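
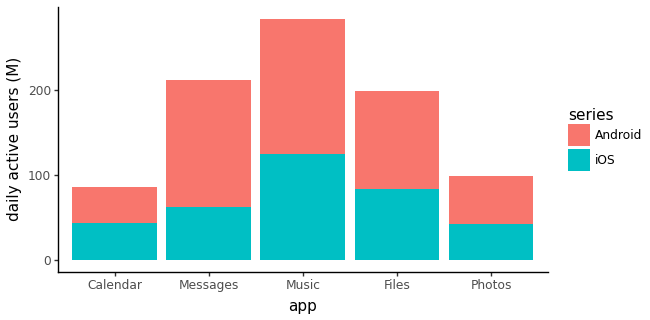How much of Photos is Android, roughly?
≈ 50

Android top ≈ 100, bottom ≈ 50; segment ≈ 50.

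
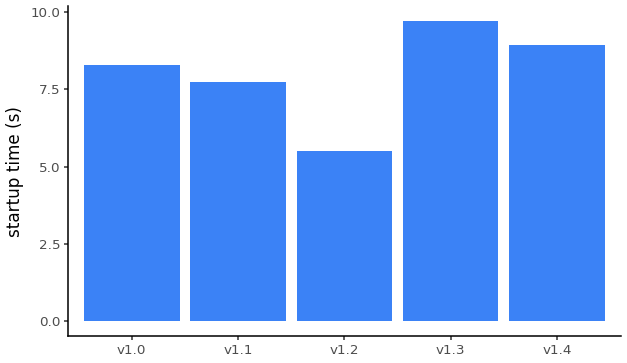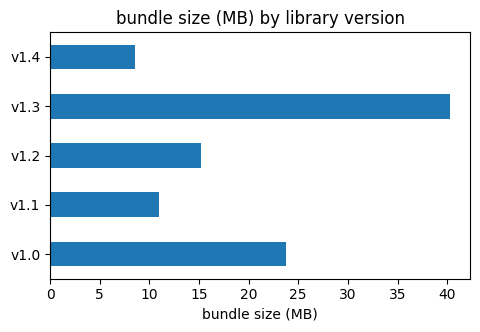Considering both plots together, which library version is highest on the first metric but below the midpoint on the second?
v1.4

Chart 2 median bundle size (MB) ≈ 15; below-median library versions: v1.1, v1.4. Among those, v1.4 has the highest startup time (s) (≈ 9).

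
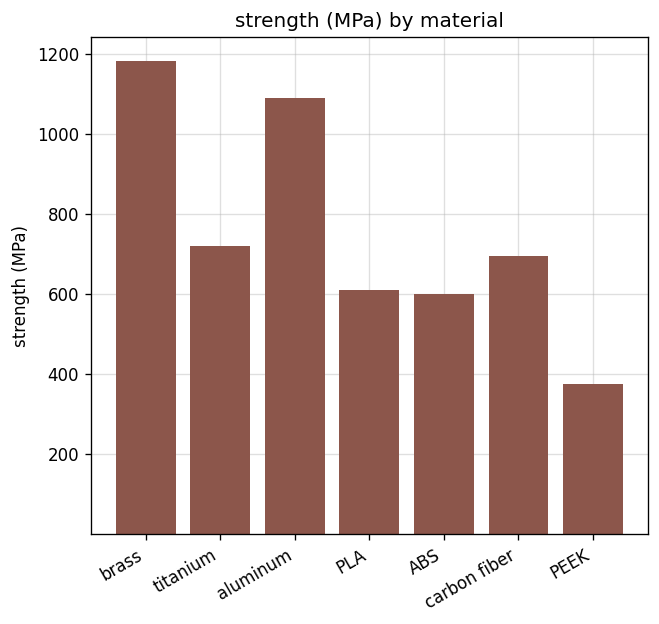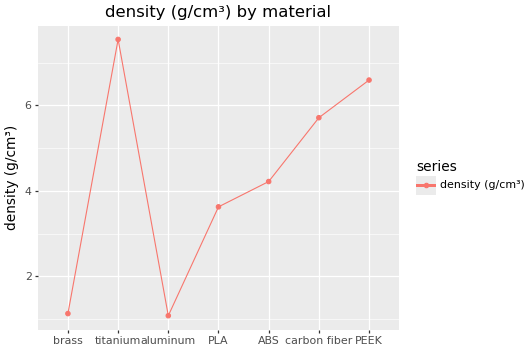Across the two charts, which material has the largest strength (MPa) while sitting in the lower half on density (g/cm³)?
brass

Chart 2 median density (g/cm³) ≈ 4; below-median materials: brass, aluminum, PLA. Among those, brass has the highest strength (MPa) (≈ 1200).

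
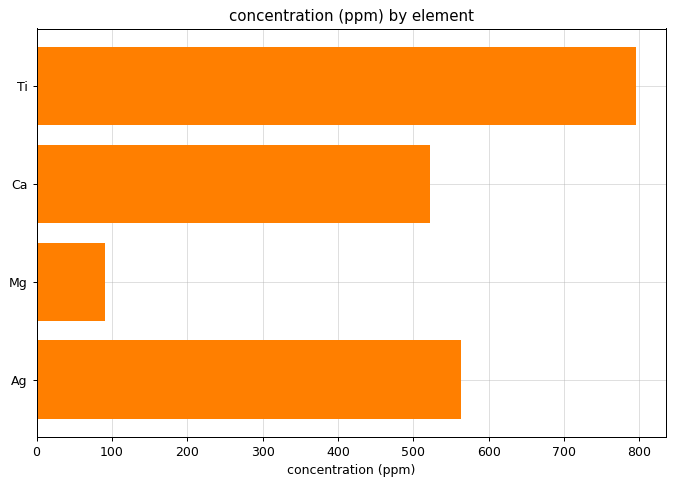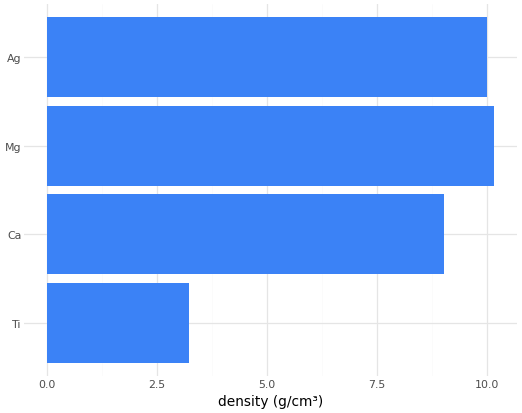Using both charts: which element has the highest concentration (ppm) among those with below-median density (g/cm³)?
Chart 2 median density (g/cm³) ≈ 10; below-median elements: Ti, Ca. Among those, Ti has the highest concentration (ppm) (≈ 800).

Ti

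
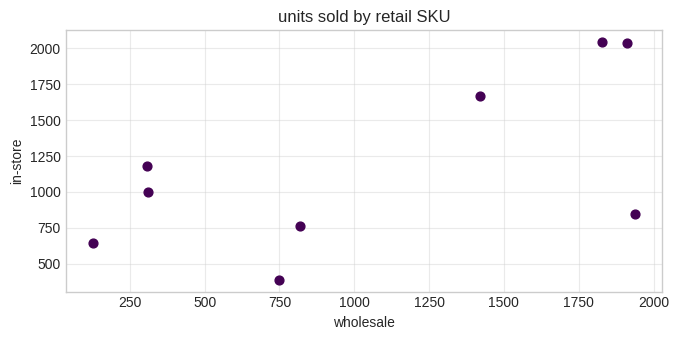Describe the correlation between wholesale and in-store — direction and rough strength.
Points are positively correlated; moderate (|r| ≈ 0.6).

positive, moderate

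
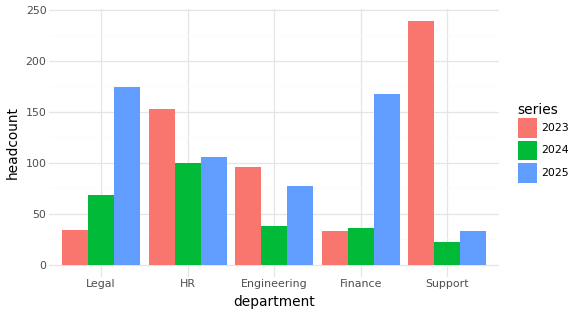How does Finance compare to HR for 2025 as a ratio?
Finance ≈ 160, HR ≈ 100; 160/100 ≈ 1.6.

≈ 1.6×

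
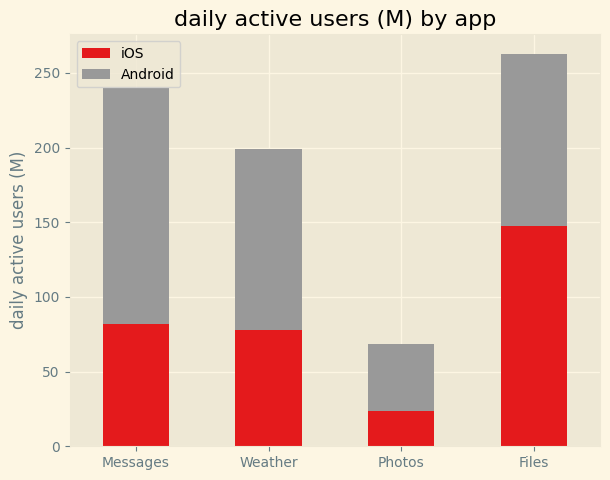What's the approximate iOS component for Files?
iOS top ≈ 150, bottom ≈ 0; segment ≈ 150.

≈ 150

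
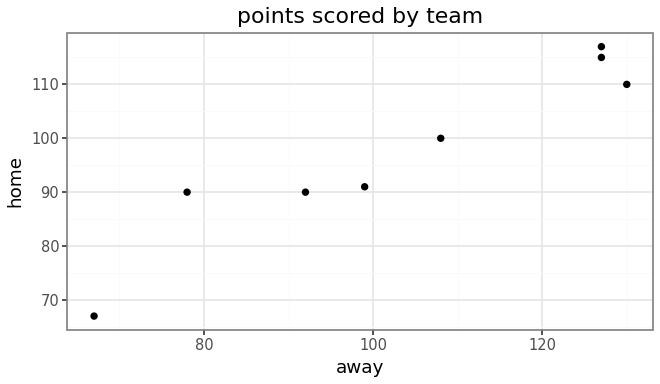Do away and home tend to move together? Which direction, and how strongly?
Points are positively correlated; strong (|r| ≈ 1.0).

positive, strong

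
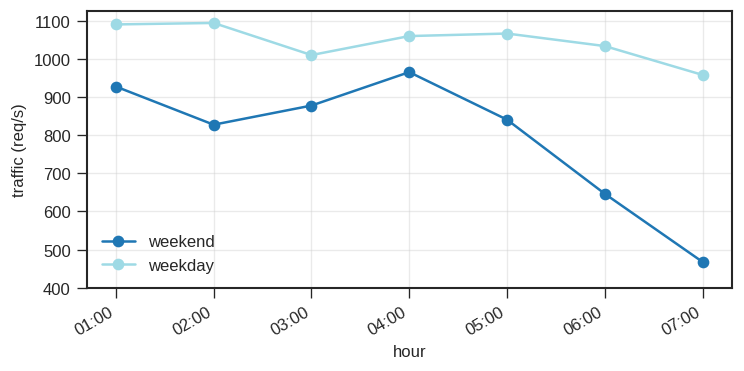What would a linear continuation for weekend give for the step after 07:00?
Last three: 800, 600, 500 → slope ≈ -150/step → next ≈ 350.

≈ 350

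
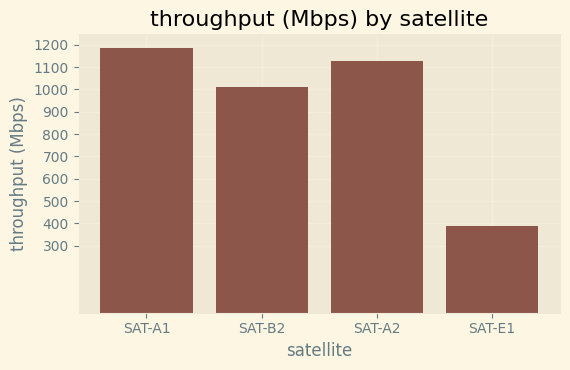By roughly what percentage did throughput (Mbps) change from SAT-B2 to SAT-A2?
SAT-B2 ≈ 1000, SAT-A2 ≈ 1100; (1100 − 1000) / 1000 ≈ +10%.

≈ +10%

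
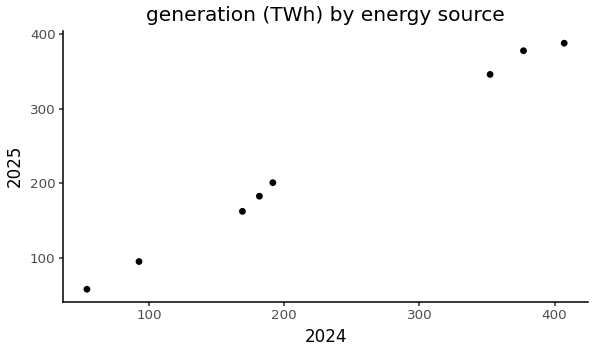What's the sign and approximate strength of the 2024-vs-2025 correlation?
Points are positively correlated; strong (|r| ≈ 1.0).

positive, strong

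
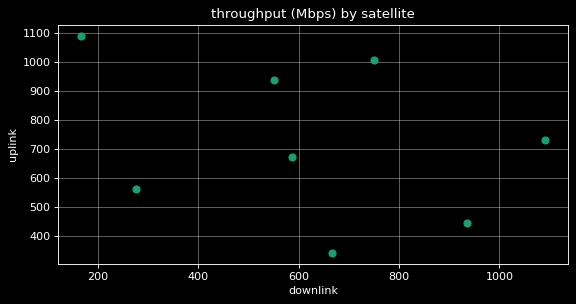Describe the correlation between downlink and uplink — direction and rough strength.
negative, weak

Points are negatively correlated; weak (|r| ≈ 0.3).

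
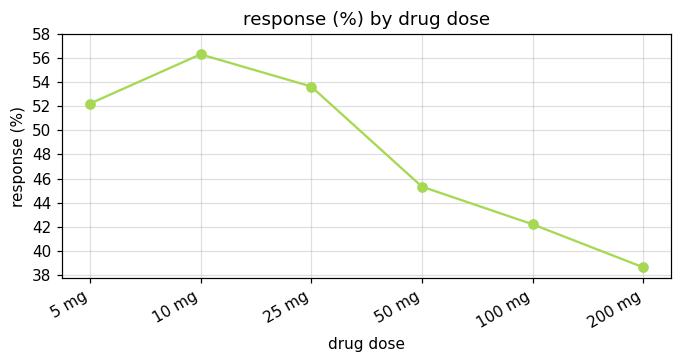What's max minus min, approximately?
Max 10 mg ≈ 56, min 200 mg ≈ 38; range ≈ 18.

≈ 18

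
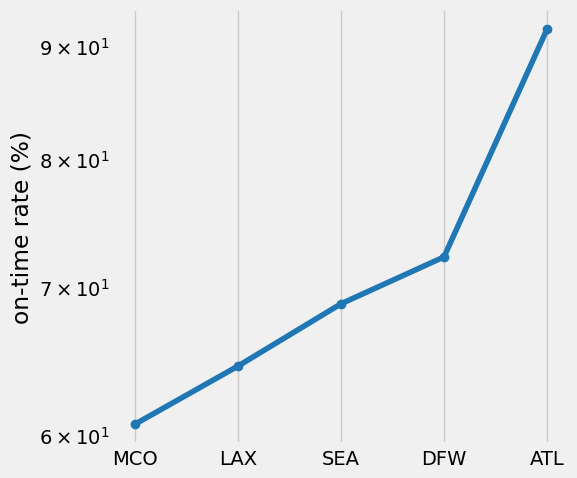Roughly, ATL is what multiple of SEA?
≈ 1.29×

ATL ≈ 90, SEA ≈ 70; 90/70 ≈ 1.29.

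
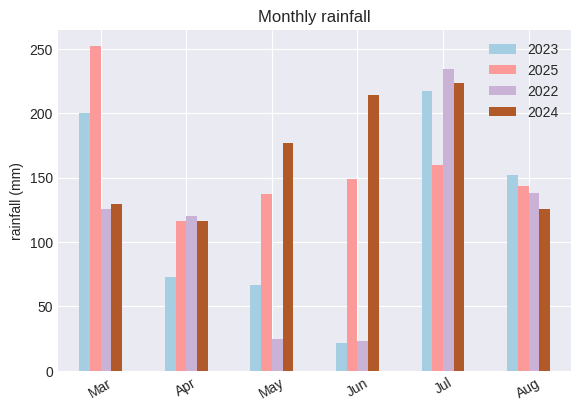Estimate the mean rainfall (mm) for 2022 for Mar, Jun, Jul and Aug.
(125 + 25 + 225 + 150) / 4 ≈ 131.

≈ 131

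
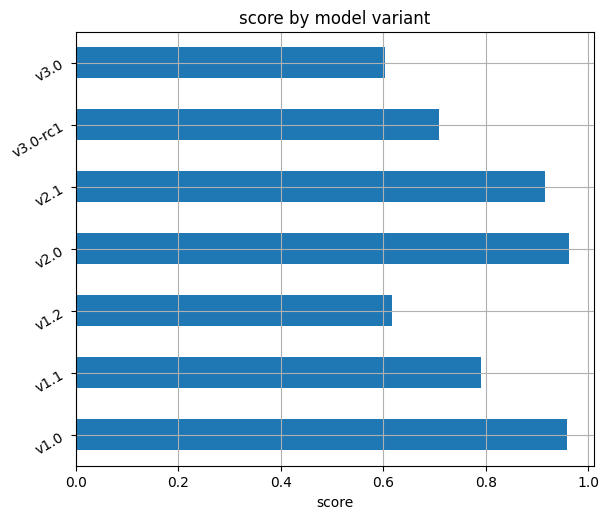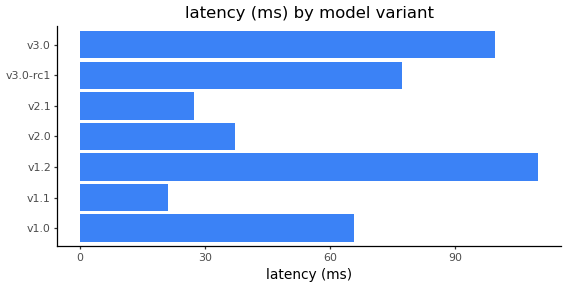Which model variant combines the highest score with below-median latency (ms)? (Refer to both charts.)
v2.0

Chart 2 median latency (ms) ≈ 60; below-median model variants: v1.1, v2.0, v2.1. Among those, v2.0 has the highest score (≈ 1).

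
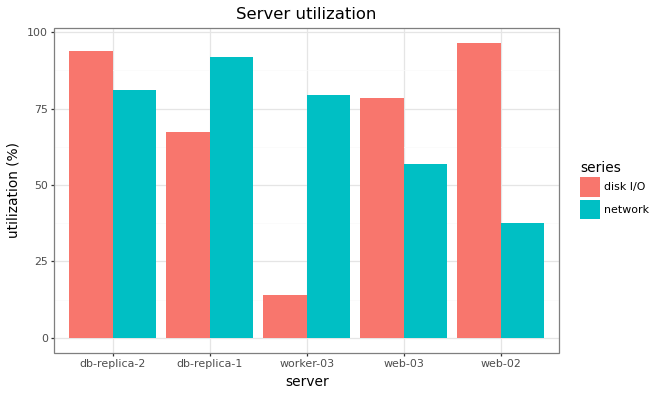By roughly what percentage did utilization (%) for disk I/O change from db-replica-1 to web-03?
≈ +14.3%

db-replica-1 ≈ 70, web-03 ≈ 80; (80 − 70) / 70 ≈ +14.3%.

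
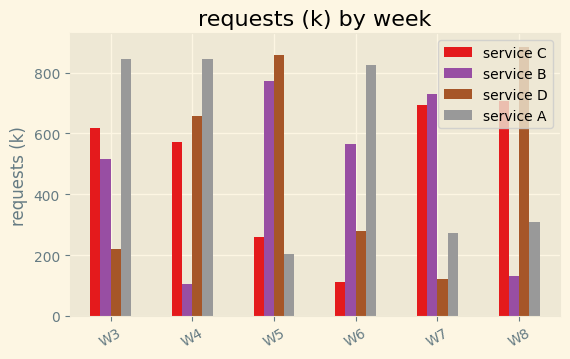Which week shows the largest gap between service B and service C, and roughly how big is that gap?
W8: service B ≈ 100, service C ≈ 700 → gap ≈ 600. Next-largest (W5) is only ≈ 500.

W8, ≈ 600 k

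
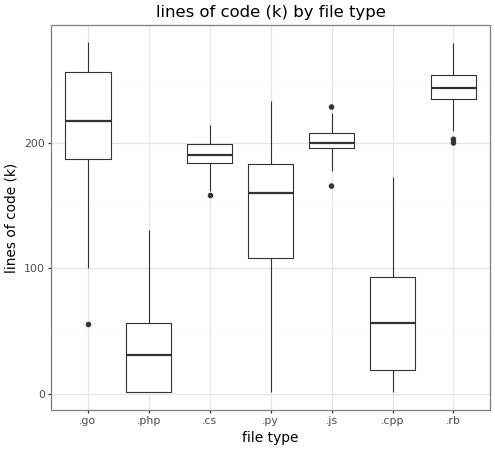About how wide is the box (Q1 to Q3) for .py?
≈ 80

Q3 ≈ 180, Q1 ≈ 100; IQR ≈ 80.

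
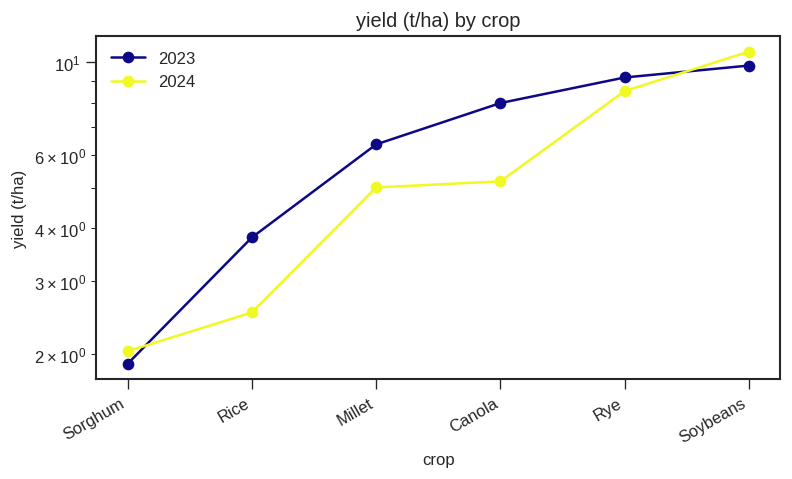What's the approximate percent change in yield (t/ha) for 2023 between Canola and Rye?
Canola ≈ 8, Rye ≈ 9; (9 − 8) / 8 ≈ +12.5%.

≈ +12.5%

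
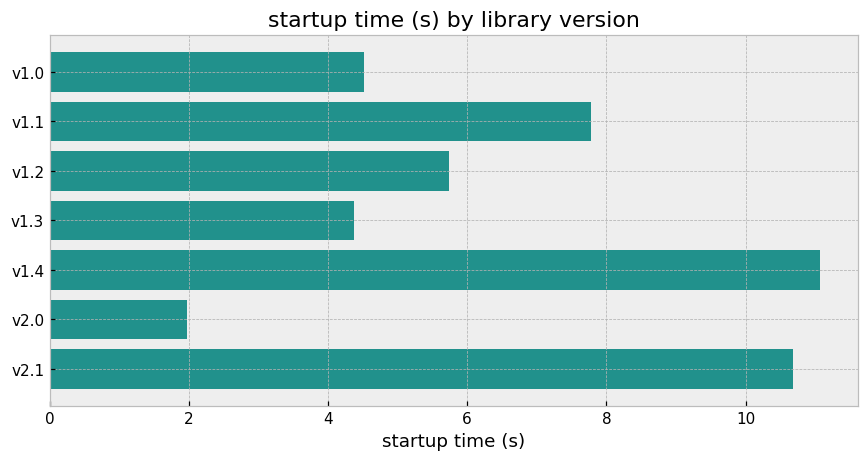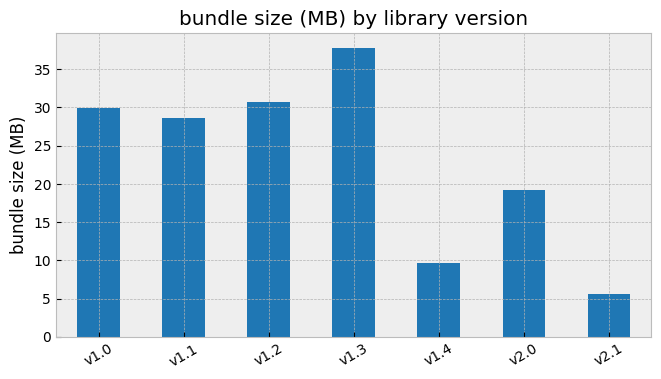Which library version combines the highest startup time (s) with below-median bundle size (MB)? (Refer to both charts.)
Chart 2 median bundle size (MB) ≈ 30; below-median library versions: v1.4, v2.0, v2.1. Among those, v1.4 has the highest startup time (s) (≈ 12).

v1.4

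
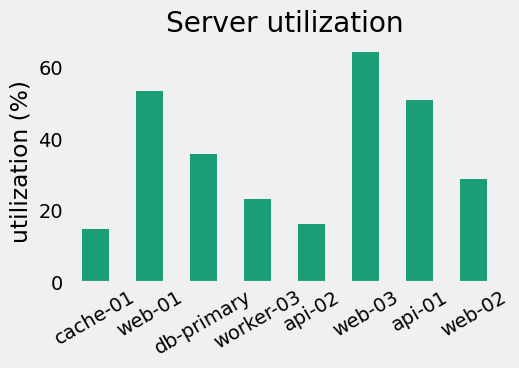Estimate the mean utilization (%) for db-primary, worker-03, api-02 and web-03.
≈ 35

(40 + 20 + 20 + 60) / 4 ≈ 35.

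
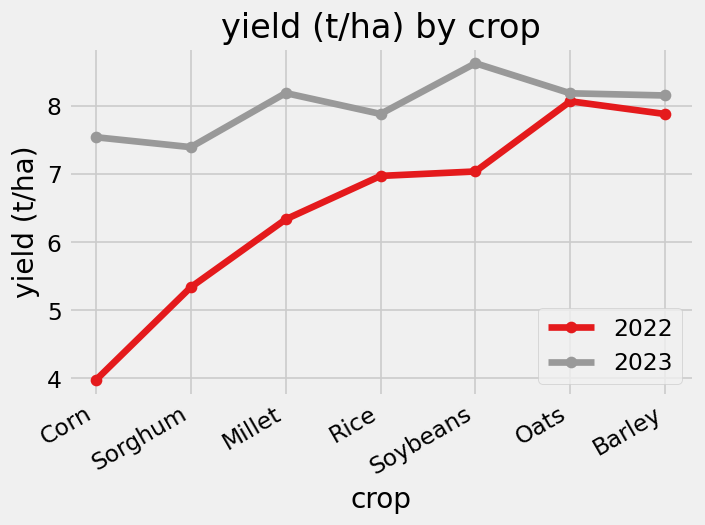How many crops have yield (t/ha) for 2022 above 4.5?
6

Above 4.5: Sorghum, Millet, Rice, Soybeans, Oats, Barley.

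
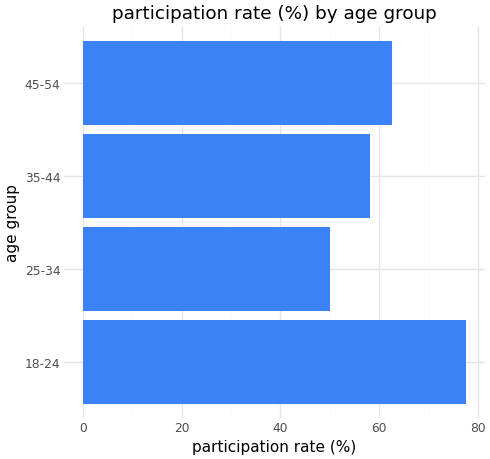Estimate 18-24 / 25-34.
≈ 1.6×

18-24 ≈ 80, 25-34 ≈ 50; 80/50 ≈ 1.6.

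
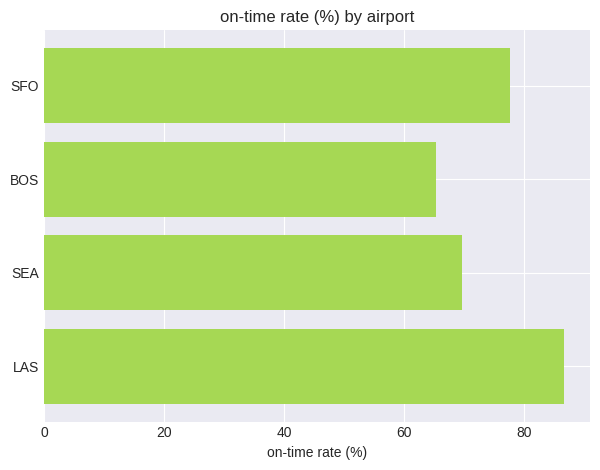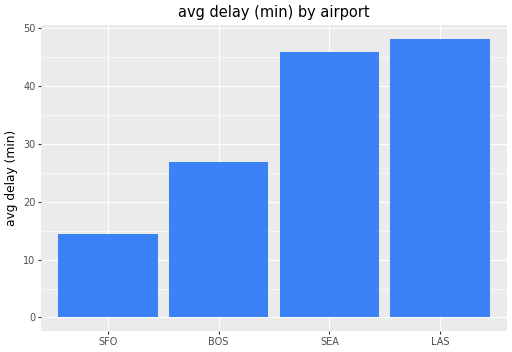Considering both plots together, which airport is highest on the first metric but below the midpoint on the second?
Chart 2 median avg delay (min) ≈ 35; below-median airports: SFO, BOS. Among those, SFO has the highest on-time rate (%) (≈ 80).

SFO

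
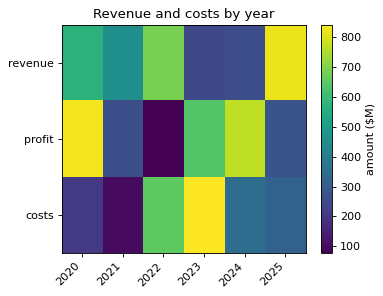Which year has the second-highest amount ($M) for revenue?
Top 3 for revenue: 2025 ≈ 800, 2022 ≈ 700, 2020 ≈ 600.

2022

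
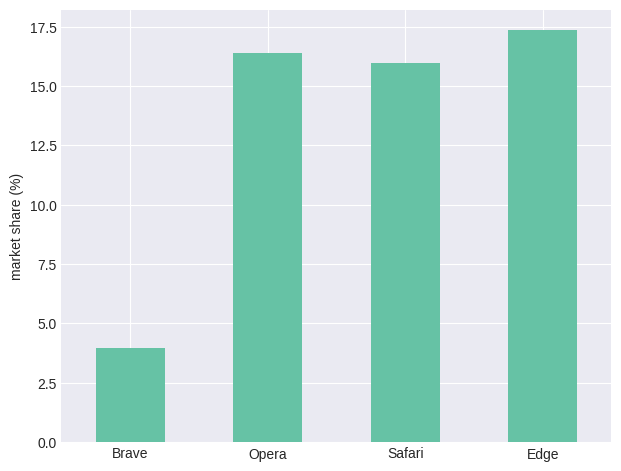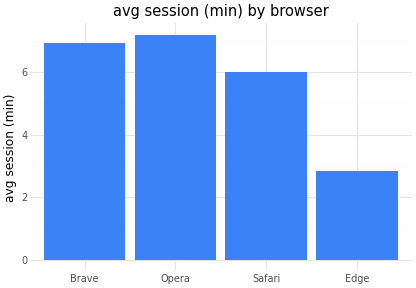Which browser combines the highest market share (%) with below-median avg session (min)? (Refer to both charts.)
Edge

Chart 2 median avg session (min) ≈ 6; below-median browsers: Safari, Edge. Among those, Edge has the highest market share (%) (≈ 18).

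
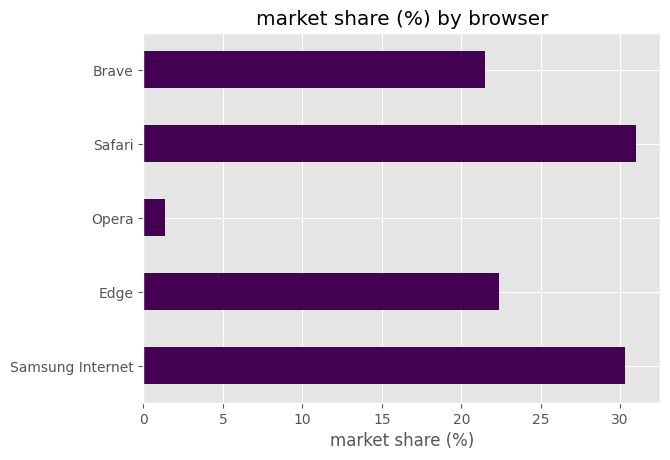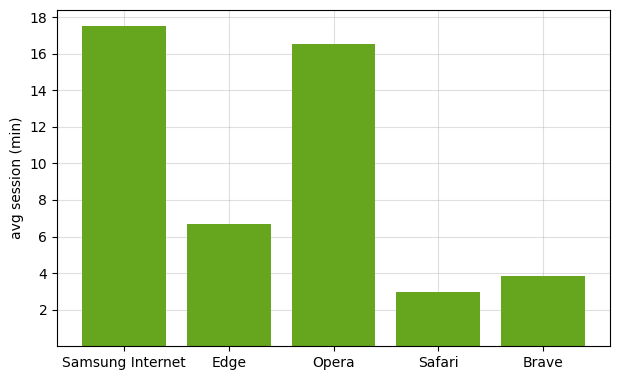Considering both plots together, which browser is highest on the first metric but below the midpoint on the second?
Safari

Chart 2 median avg session (min) ≈ 6; below-median browsers: Safari, Brave. Among those, Safari has the highest market share (%) (≈ 30).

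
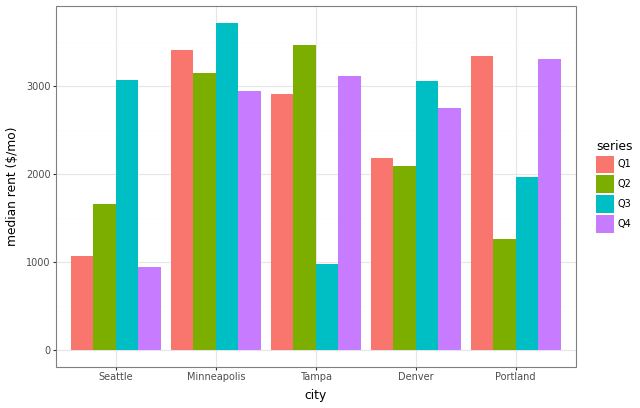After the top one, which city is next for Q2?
Minneapolis

Top 3 for Q2: Tampa ≈ 3500, Minneapolis ≈ 3000, Denver ≈ 2000.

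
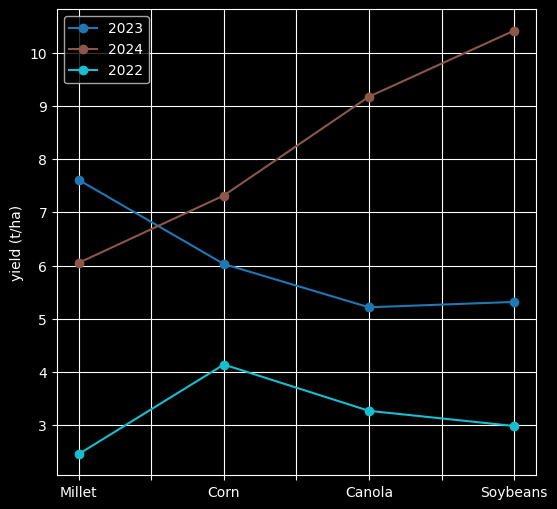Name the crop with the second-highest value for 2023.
Top 3 for 2023: Millet ≈ 8, Corn ≈ 6, Soybeans ≈ 5.

Corn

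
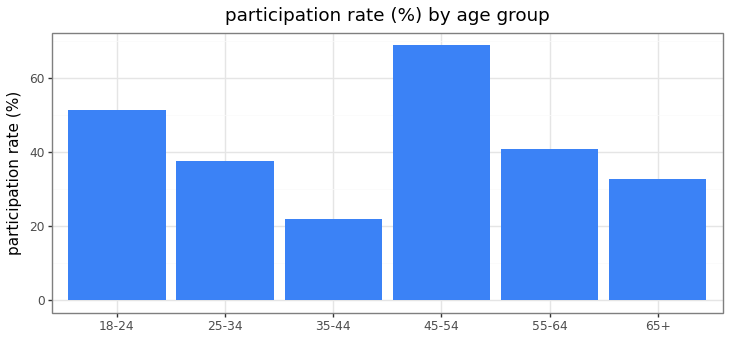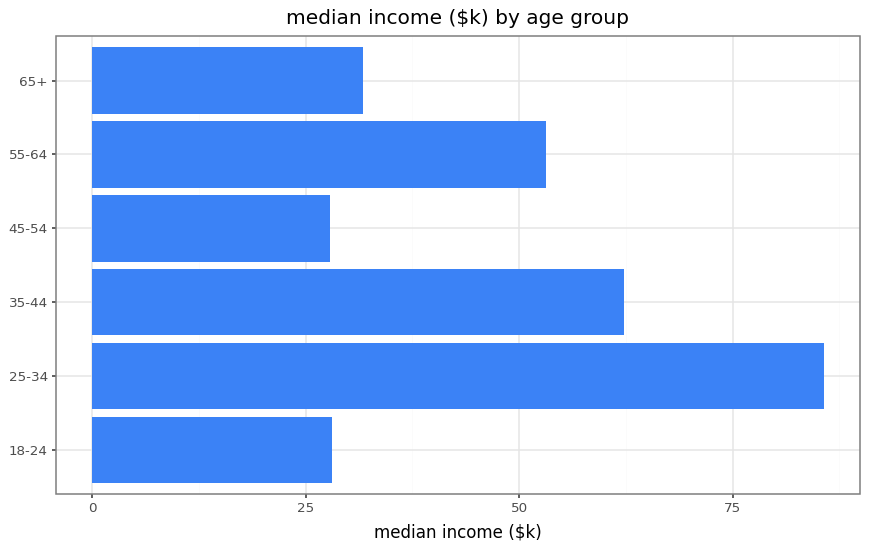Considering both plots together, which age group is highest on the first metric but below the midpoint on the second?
45-54

Chart 2 median median income ($k) ≈ 40; below-median age groups: 18-24, 45-54, 65+. Among those, 45-54 has the highest participation rate (%) (≈ 70).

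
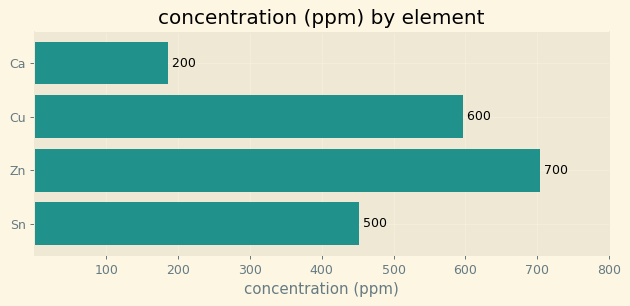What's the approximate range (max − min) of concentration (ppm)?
≈ 500

Max Zn ≈ 700, min Ca ≈ 200; range ≈ 500.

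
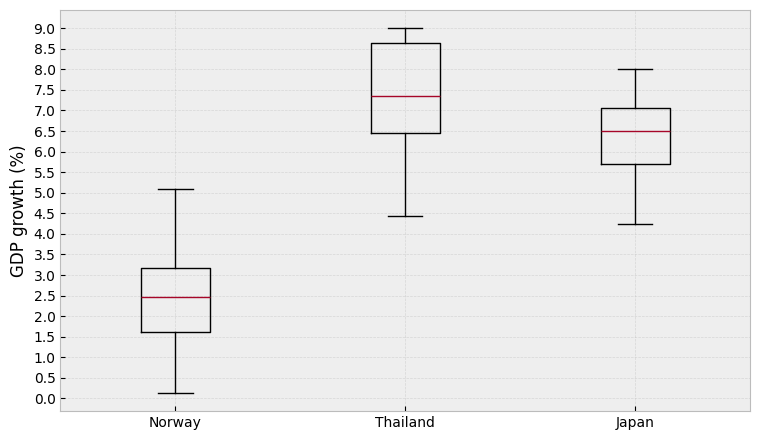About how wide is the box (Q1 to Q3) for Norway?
≈ 1.5

Q3 ≈ 3.0, Q1 ≈ 1.5; IQR ≈ 1.5.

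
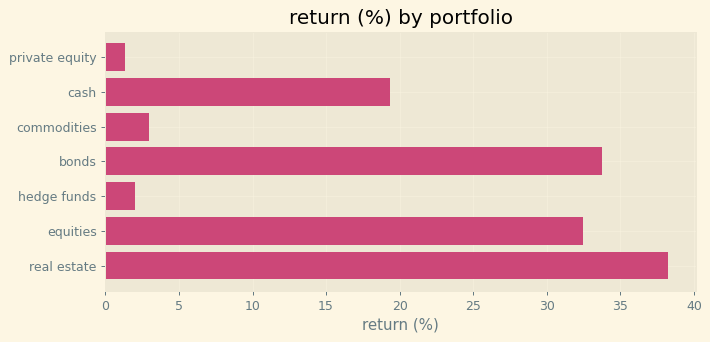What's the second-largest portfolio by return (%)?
bonds

Top 3: real estate ≈ 40, bonds ≈ 35, equities ≈ 30.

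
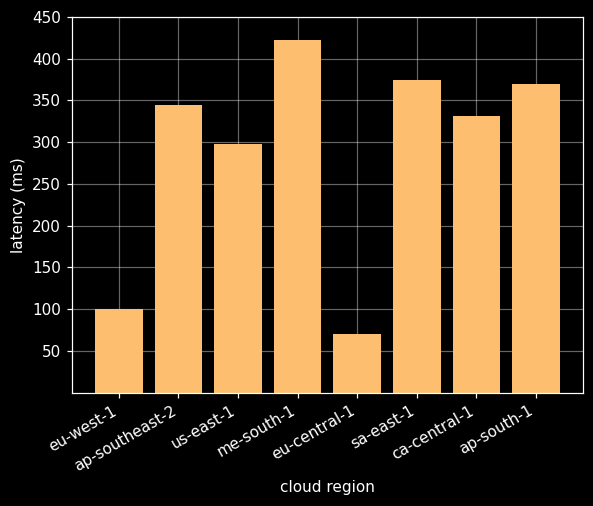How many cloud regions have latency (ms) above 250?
Above 250: ap-southeast-2, us-east-1, me-south-1, sa-east-1, ca-central-1, ap-south-1.

6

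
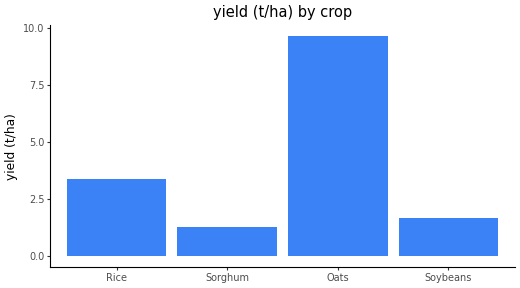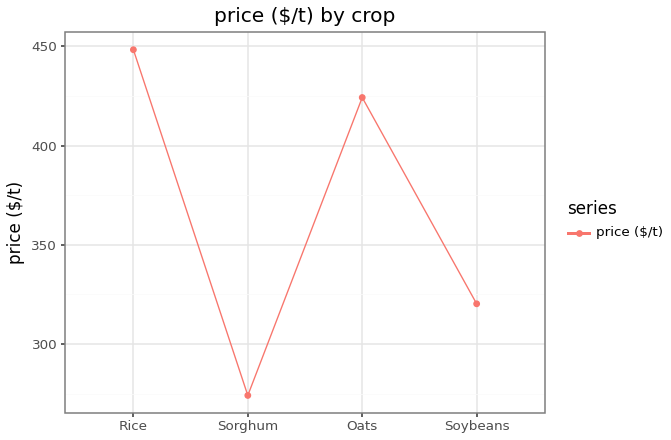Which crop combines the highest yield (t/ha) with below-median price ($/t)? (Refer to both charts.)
Soybeans

Chart 2 median price ($/t) ≈ 350; below-median crops: Sorghum, Soybeans. Among those, Soybeans has the highest yield (t/ha) (≈ 2).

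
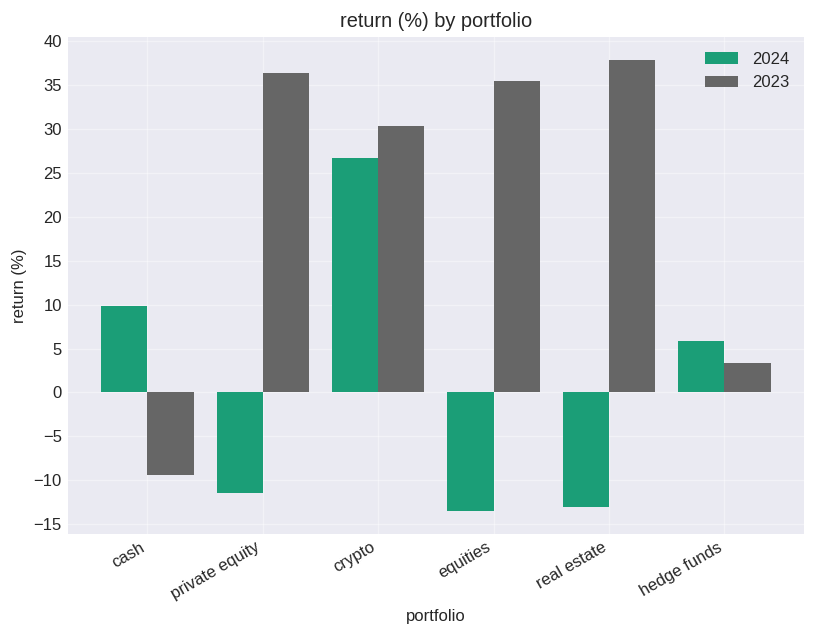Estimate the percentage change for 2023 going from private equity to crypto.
≈ -14.3%

private equity ≈ 35, crypto ≈ 30; (30 − 35) / 35 ≈ -14.3%.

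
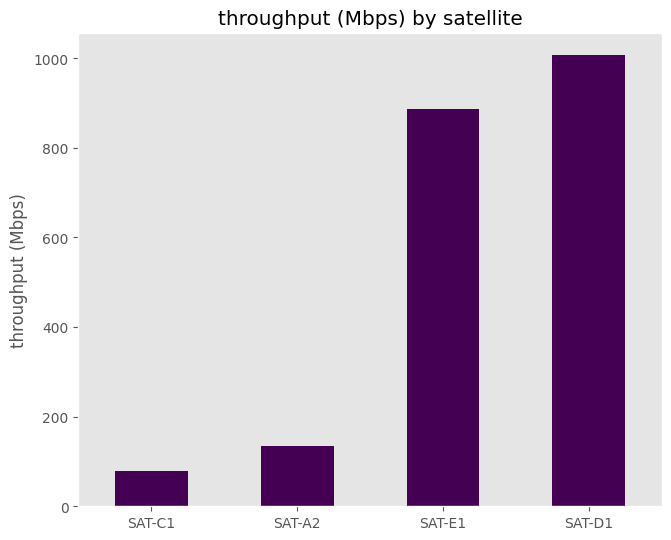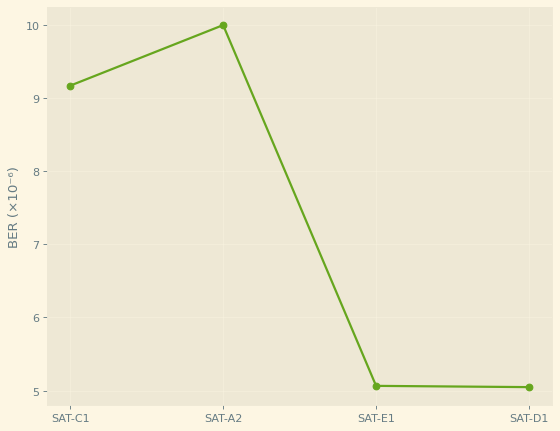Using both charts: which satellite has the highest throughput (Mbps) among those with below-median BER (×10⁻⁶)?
Chart 2 median BER (×10⁻⁶) ≈ 7; below-median satellites: SAT-E1, SAT-D1. Among those, SAT-D1 has the highest throughput (Mbps) (≈ 1000).

SAT-D1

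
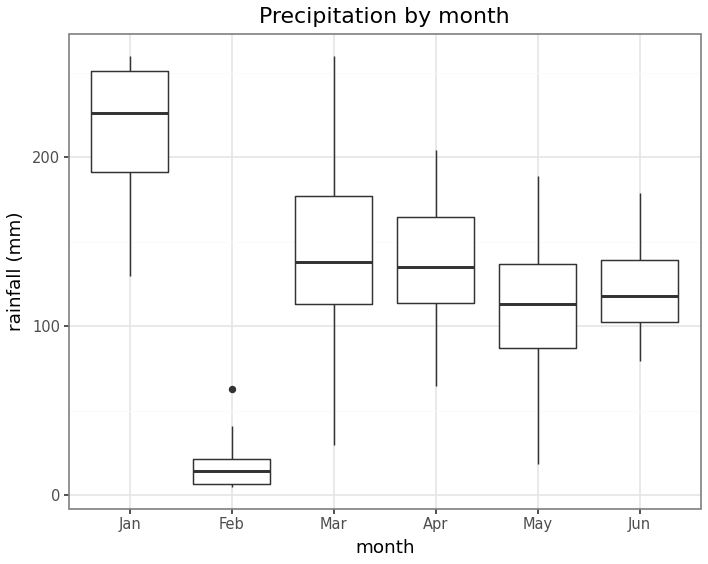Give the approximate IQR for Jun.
Q3 ≈ 140, Q1 ≈ 100; IQR ≈ 40.

≈ 40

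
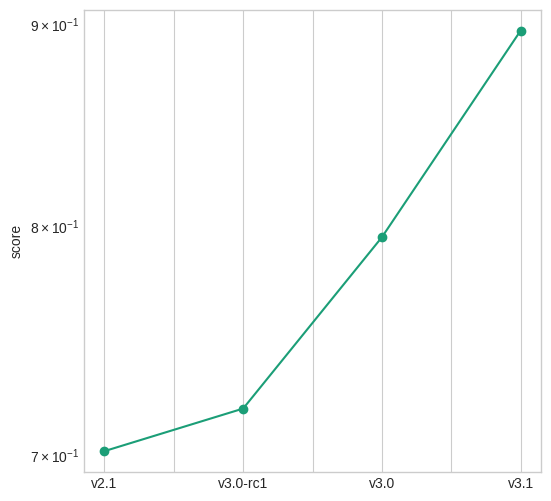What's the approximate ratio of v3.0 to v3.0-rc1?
v3.0 ≈ 0.80, v3.0-rc1 ≈ 0.72; 0.80/0.72 ≈ 1.11.

≈ 1.11×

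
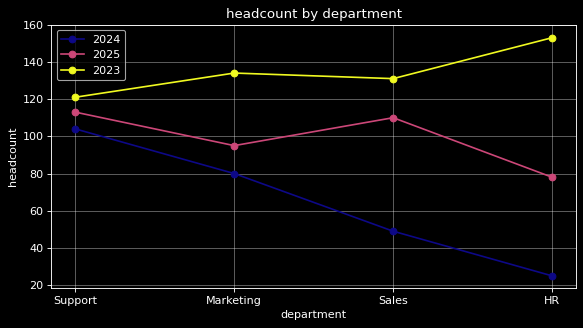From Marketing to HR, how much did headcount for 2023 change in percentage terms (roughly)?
≈ +14.3%

Marketing ≈ 140, HR ≈ 160; (160 − 140) / 140 ≈ +14.3%.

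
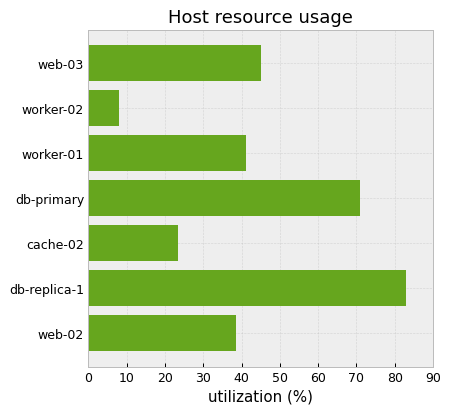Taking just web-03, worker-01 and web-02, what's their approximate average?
(50 + 40 + 40) / 3 ≈ 43.

≈ 43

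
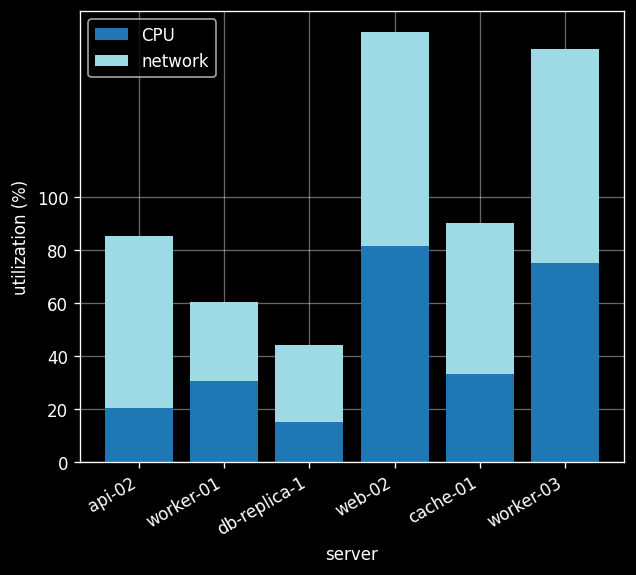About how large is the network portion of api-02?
network top ≈ 80, bottom ≈ 20; segment ≈ 60.

≈ 60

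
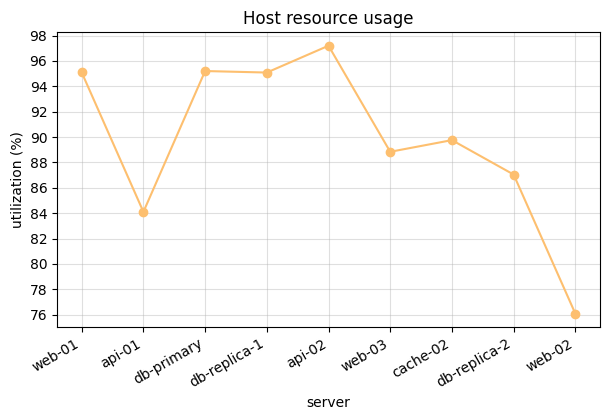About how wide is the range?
≈ 22

Max api-02 ≈ 98, min web-02 ≈ 76; range ≈ 22.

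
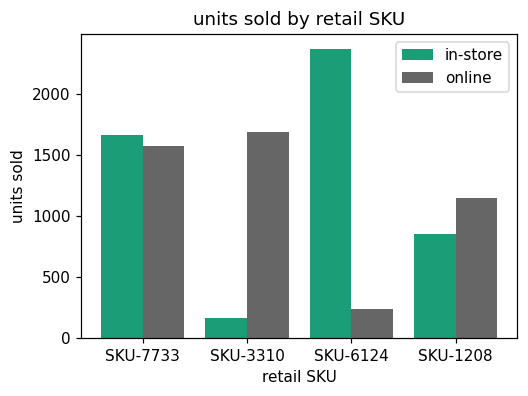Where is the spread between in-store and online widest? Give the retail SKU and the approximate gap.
SKU-6124: in-store ≈ 2400, online ≈ 200 → gap ≈ 2200. Next-largest (SKU-3310) is only ≈ 1400.

SKU-6124, ≈ 2200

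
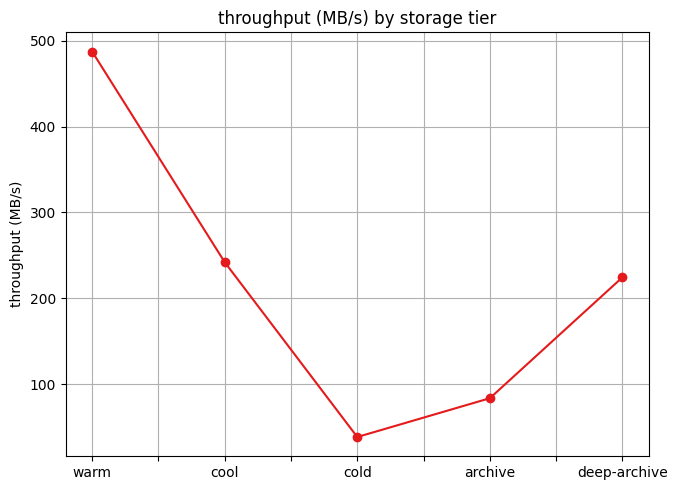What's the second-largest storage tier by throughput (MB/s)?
cool

Top 3: warm ≈ 500, cool ≈ 250, deep-archive ≈ 200.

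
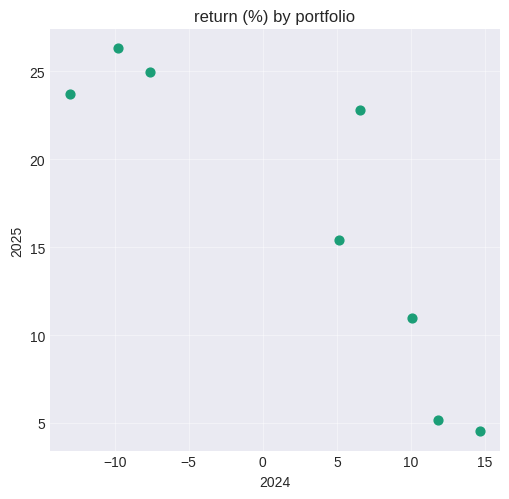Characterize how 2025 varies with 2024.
Points are negatively correlated; strong (|r| ≈ 0.9).

negative, strong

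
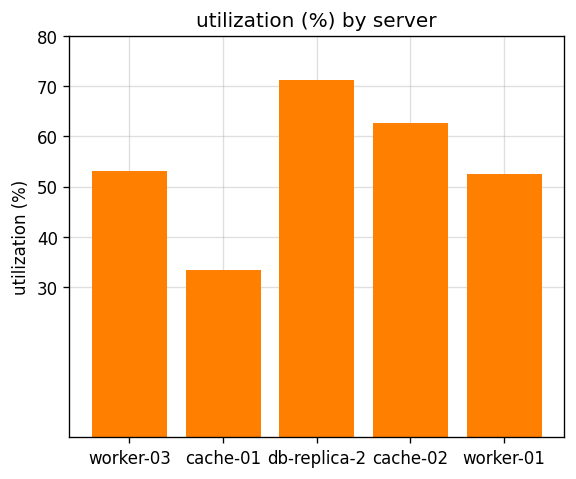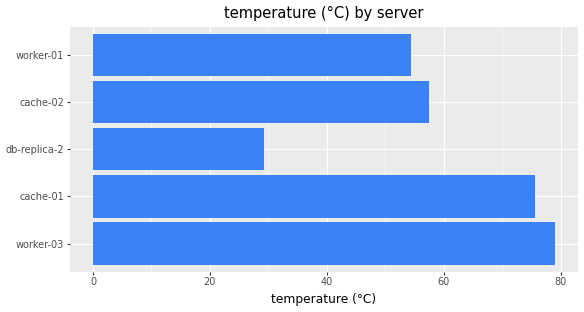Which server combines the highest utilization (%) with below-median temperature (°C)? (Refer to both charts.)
db-replica-2

Chart 2 median temperature (°C) ≈ 60; below-median servers: db-replica-2, worker-01. Among those, db-replica-2 has the highest utilization (%) (≈ 70).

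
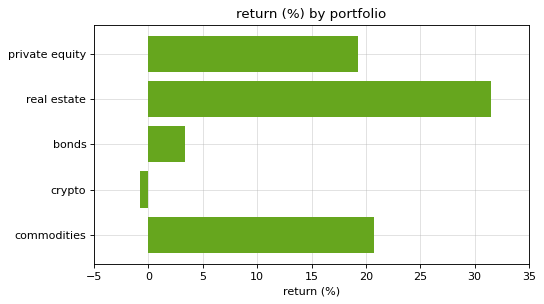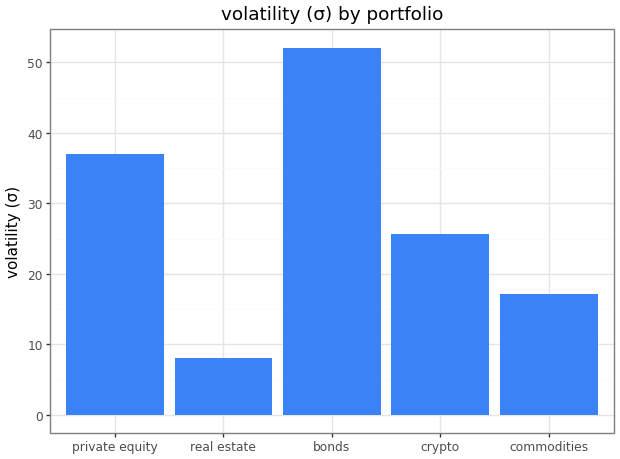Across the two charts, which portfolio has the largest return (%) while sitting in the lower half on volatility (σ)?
real estate

Chart 2 median volatility (σ) ≈ 25; below-median portfolios: real estate, commodities. Among those, real estate has the highest return (%) (≈ 30).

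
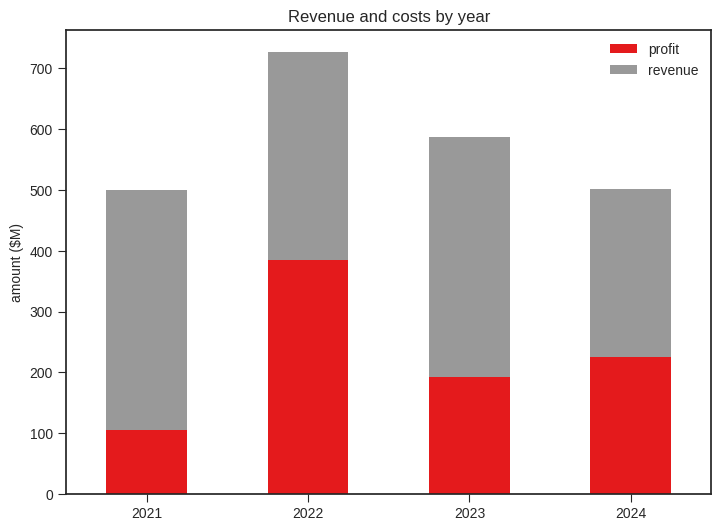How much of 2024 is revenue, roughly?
≈ 300

revenue top ≈ 500, bottom ≈ 200; segment ≈ 300.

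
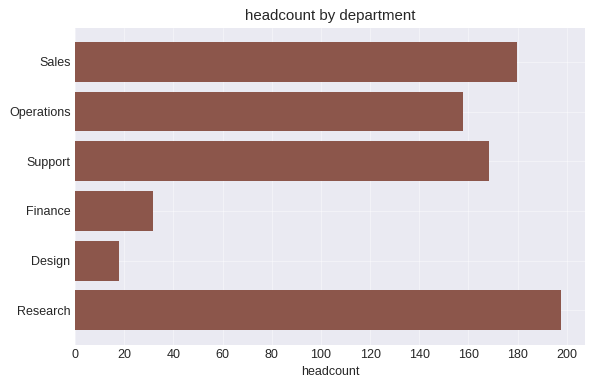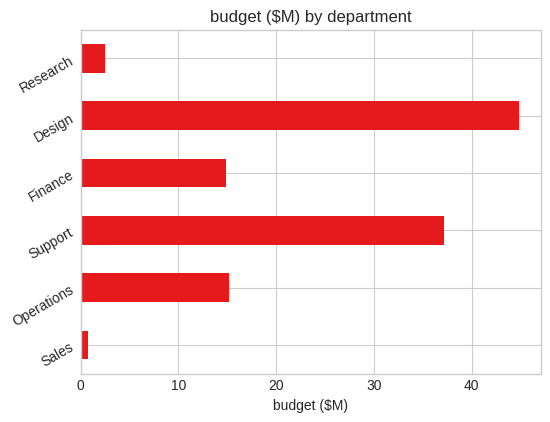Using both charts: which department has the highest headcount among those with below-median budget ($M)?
Chart 2 median budget ($M) ≈ 15; below-median departments: Sales, Finance, Research. Among those, Research has the highest headcount (≈ 200).

Research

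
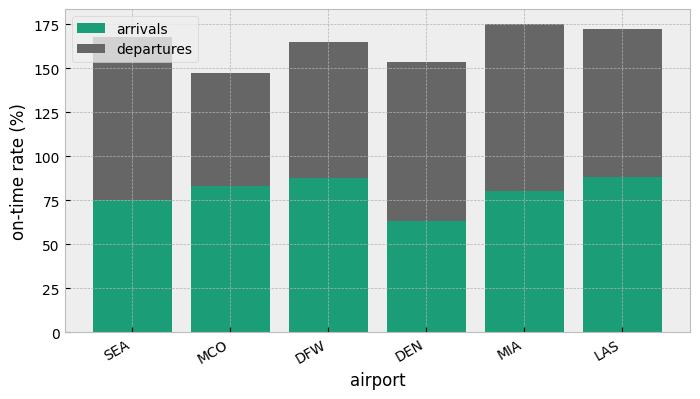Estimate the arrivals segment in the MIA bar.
arrivals top ≈ 80, bottom ≈ 0; segment ≈ 80.

≈ 80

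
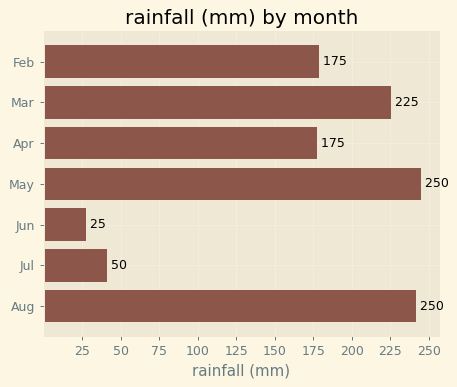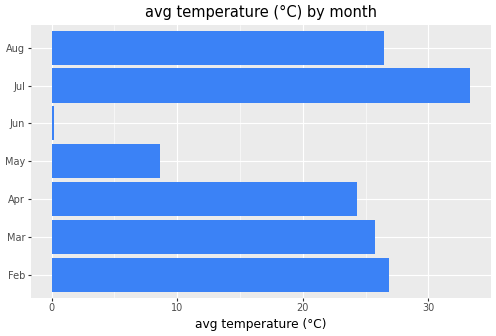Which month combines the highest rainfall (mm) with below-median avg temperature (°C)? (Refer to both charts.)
May

Chart 2 median avg temperature (°C) ≈ 25; below-median months: Apr, May, Jun. Among those, May has the highest rainfall (mm) (≈ 250).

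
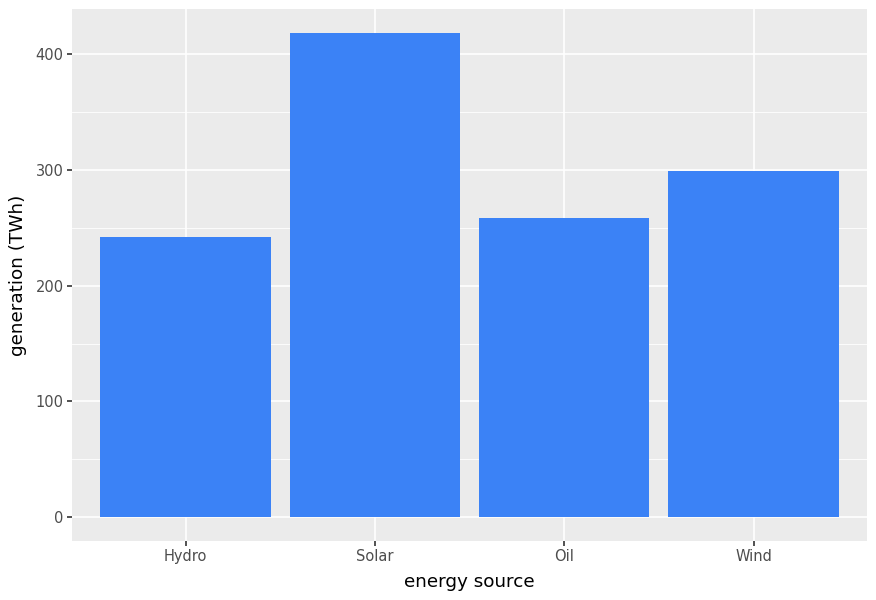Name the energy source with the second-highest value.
Top 3: Solar ≈ 400, Wind ≈ 300, Oil ≈ 250.

Wind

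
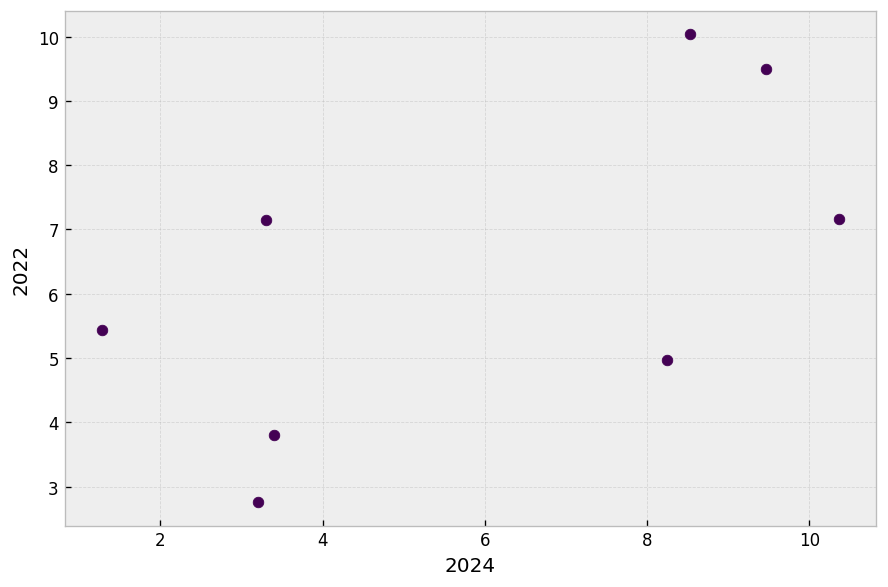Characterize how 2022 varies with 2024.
Points are positively correlated; moderate (|r| ≈ 0.6).

positive, moderate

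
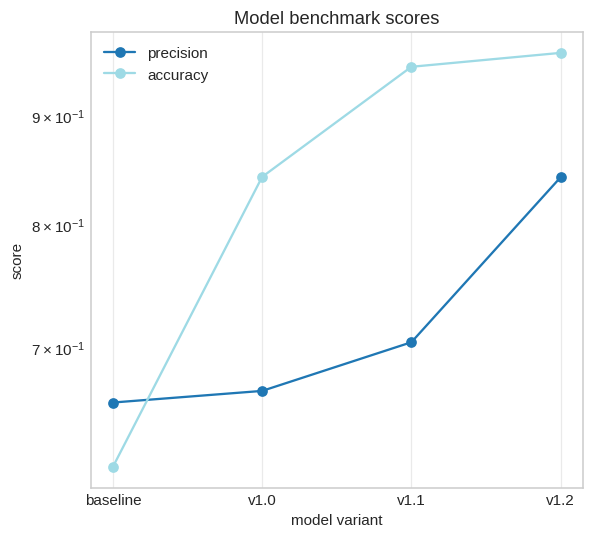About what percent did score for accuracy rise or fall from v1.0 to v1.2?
≈ +11.8%

v1.0 ≈ 0.85, v1.2 ≈ 0.95; (0.95 − 0.85) / 0.85 ≈ +11.8%.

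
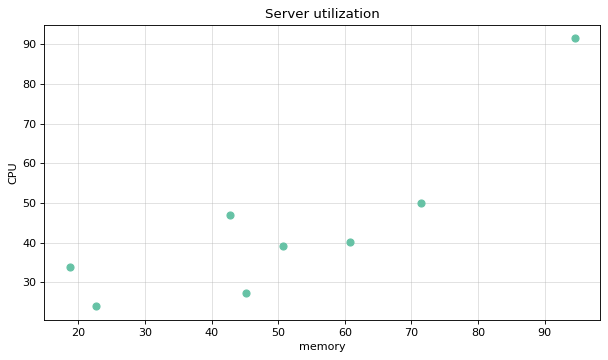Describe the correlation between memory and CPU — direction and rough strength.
Points are positively correlated; strong (|r| ≈ 0.8).

positive, strong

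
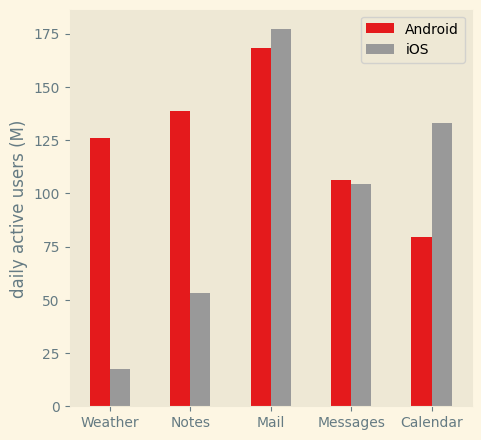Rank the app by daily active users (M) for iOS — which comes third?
Top 4 for iOS: Mail ≈ 180, Calendar ≈ 140, Messages ≈ 100, Notes ≈ 60.

Messages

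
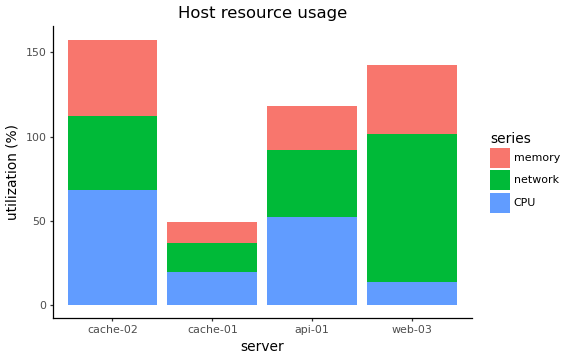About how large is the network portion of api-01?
≈ 40

network top ≈ 100, bottom ≈ 60; segment ≈ 40.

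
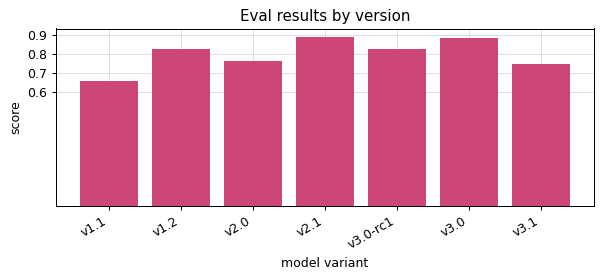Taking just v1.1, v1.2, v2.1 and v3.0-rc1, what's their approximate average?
≈ 0.8

(0.7 + 0.8 + 0.9 + 0.8) / 4 ≈ 0.8.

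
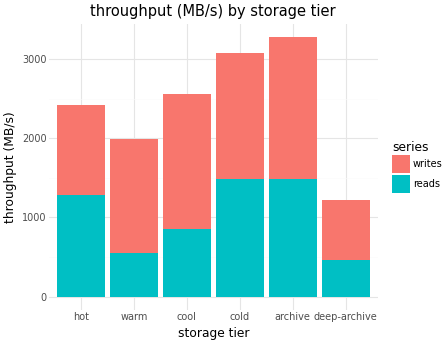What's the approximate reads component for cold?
≈ 1500

reads top ≈ 1500, bottom ≈ 0; segment ≈ 1500.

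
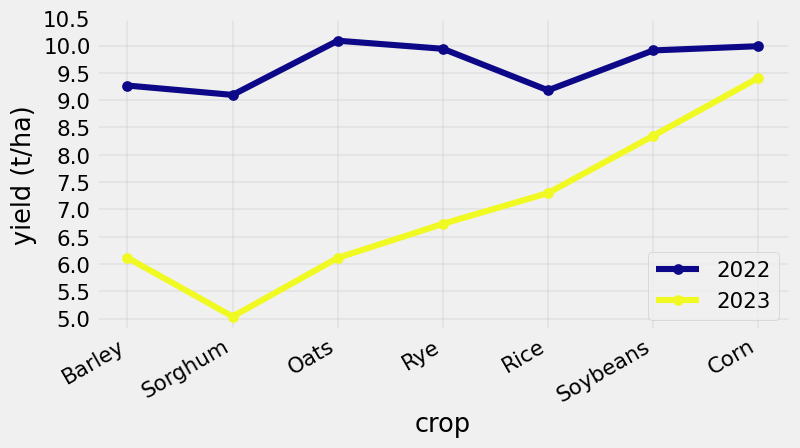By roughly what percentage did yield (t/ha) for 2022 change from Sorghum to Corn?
≈ +11.1%

Sorghum ≈ 9.0, Corn ≈ 10.0; (10.0 − 9.0) / 9.0 ≈ +11.1%.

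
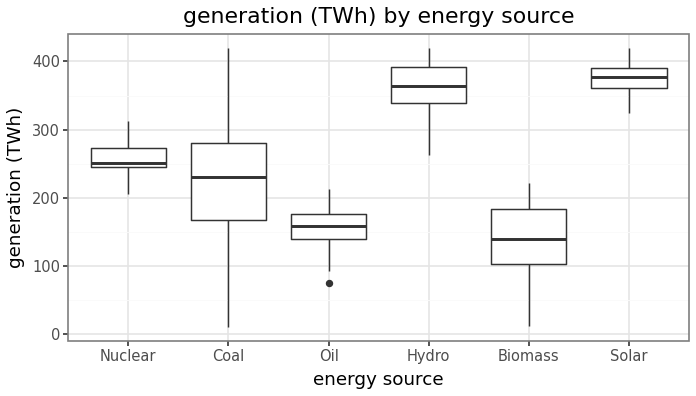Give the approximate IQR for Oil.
Q3 ≈ 180, Q1 ≈ 140; IQR ≈ 40.

≈ 40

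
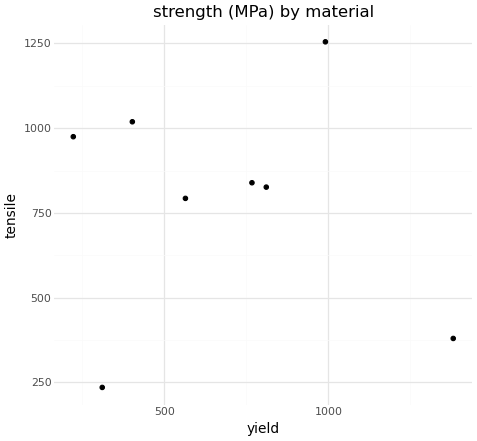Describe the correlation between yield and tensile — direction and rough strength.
no clear correlation

Points are roughly uncorrelated; weak (|r| ≈ 0.1).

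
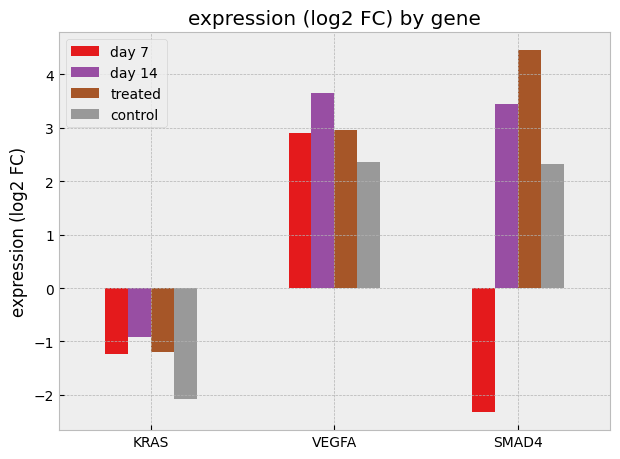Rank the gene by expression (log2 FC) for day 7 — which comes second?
Top 3 for day 7: VEGFA ≈ 3, KRAS ≈ -1, SMAD4 ≈ -2.

KRAS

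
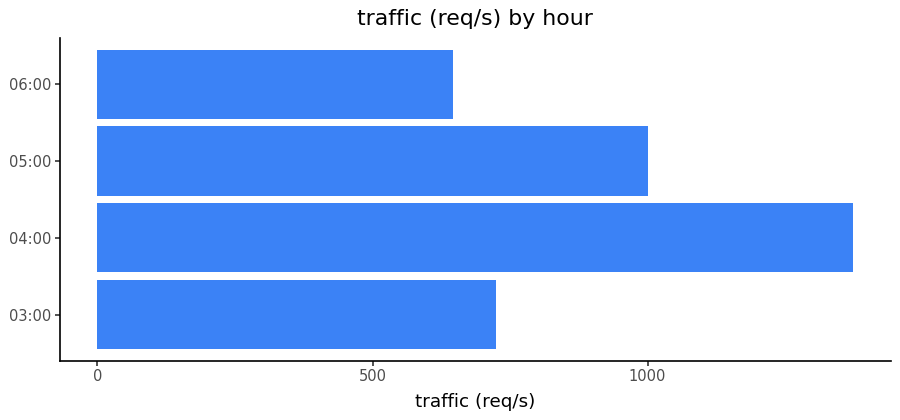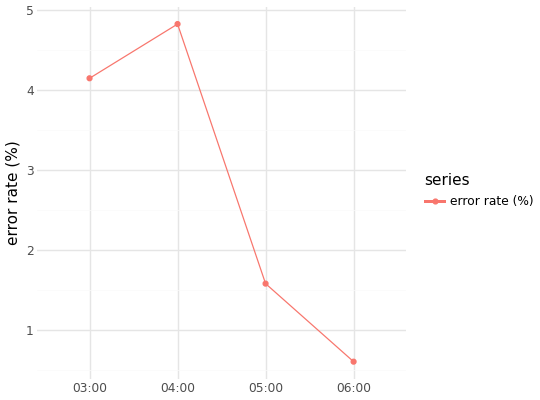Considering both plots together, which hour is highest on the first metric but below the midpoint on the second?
Chart 2 median error rate (%) ≈ 3; below-median hours: 05:00, 06:00. Among those, 05:00 has the highest traffic (req/s) (≈ 1000).

05:00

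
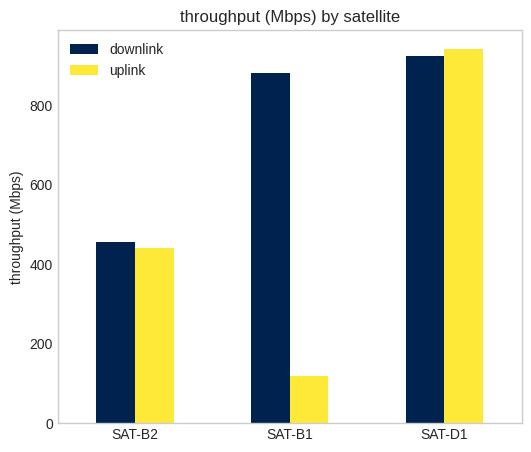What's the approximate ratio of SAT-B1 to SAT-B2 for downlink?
≈ 1.8×

SAT-B1 ≈ 900, SAT-B2 ≈ 500; 900/500 ≈ 1.8.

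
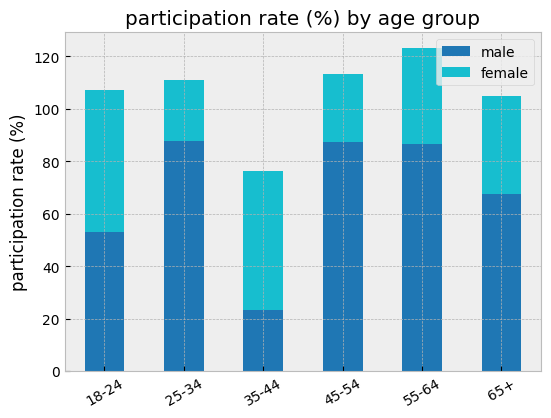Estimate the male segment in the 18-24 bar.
≈ 60

male top ≈ 60, bottom ≈ 0; segment ≈ 60.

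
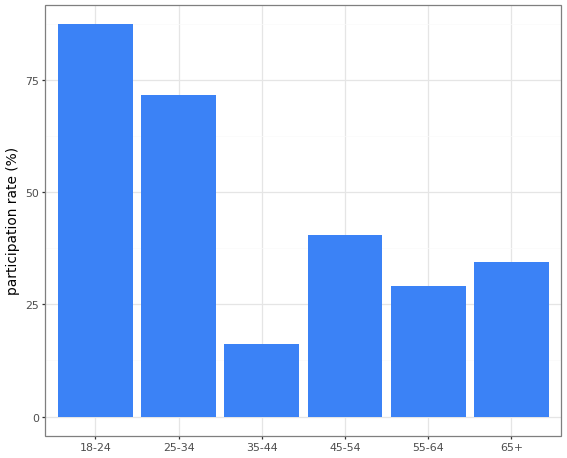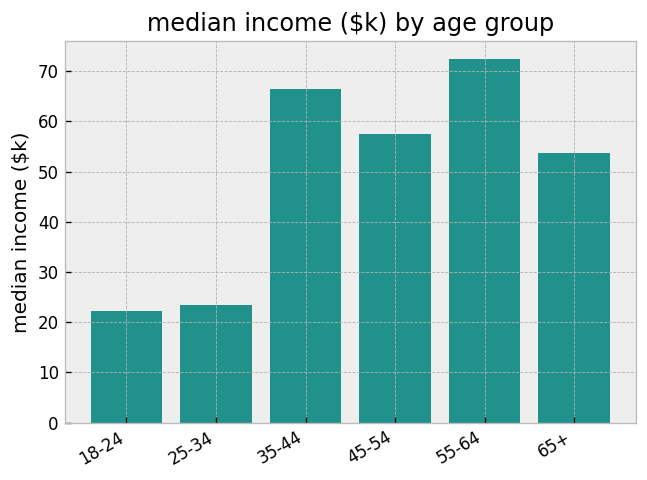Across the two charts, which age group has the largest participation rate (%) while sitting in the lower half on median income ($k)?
Chart 2 median median income ($k) ≈ 60; below-median age groups: 18-24, 25-34, 65+. Among those, 18-24 has the highest participation rate (%) (≈ 90).

18-24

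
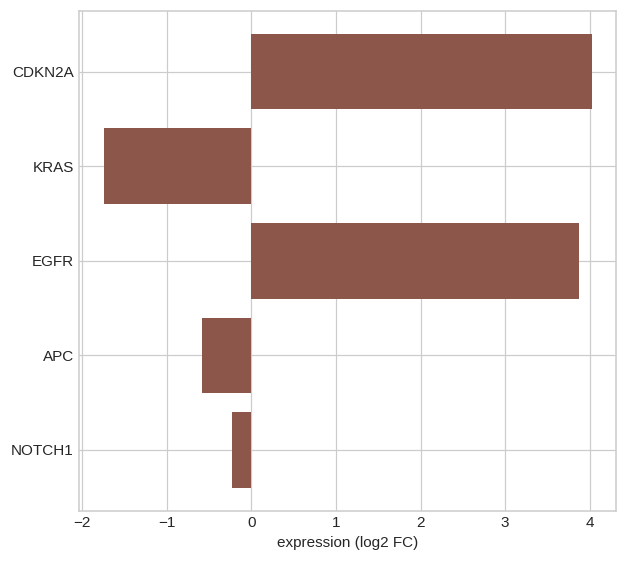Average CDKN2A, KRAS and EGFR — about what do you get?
(4.0 + -1.5 + 4.0) / 3 ≈ 2.17.

≈ 2.17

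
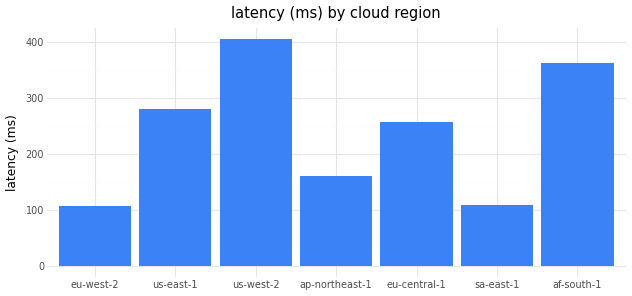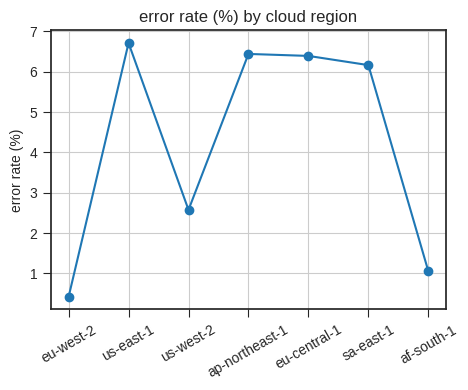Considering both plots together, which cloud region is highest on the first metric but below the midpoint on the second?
Chart 2 median error rate (%) ≈ 6; below-median cloud regions: eu-west-2, us-west-2, af-south-1. Among those, us-west-2 has the highest latency (ms) (≈ 400).

us-west-2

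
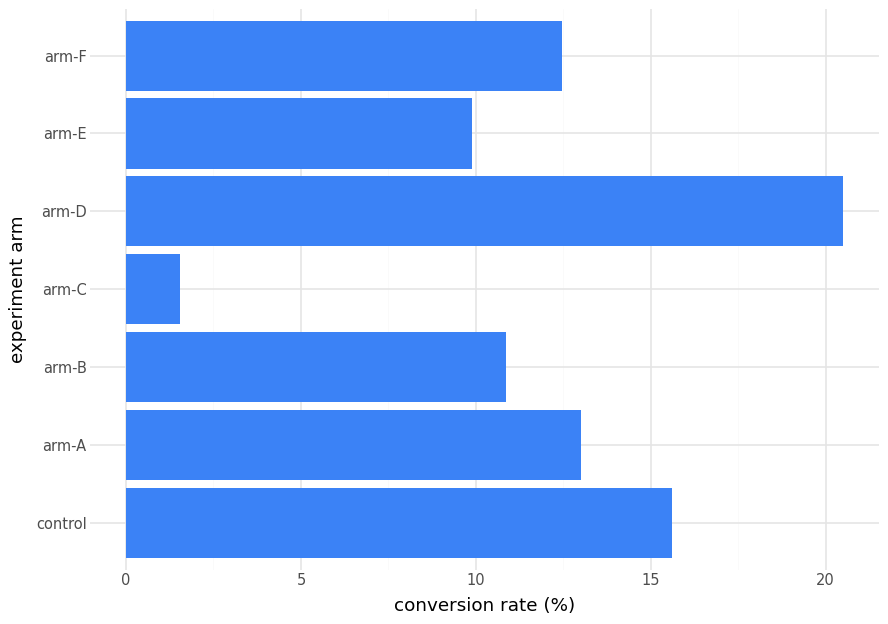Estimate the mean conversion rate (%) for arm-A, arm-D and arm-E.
(14 + 20 + 10) / 3 ≈ 15.

≈ 15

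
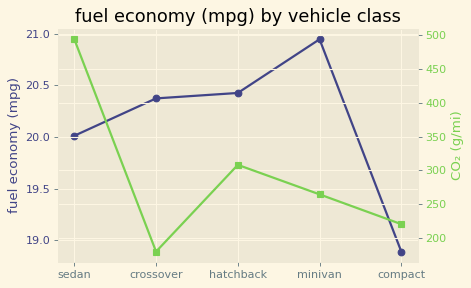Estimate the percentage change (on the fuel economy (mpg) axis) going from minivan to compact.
≈ -10.5%

minivan ≈ 21.0, compact ≈ 18.8; (18.8 − 21.0) / 21.0 ≈ -10.5%.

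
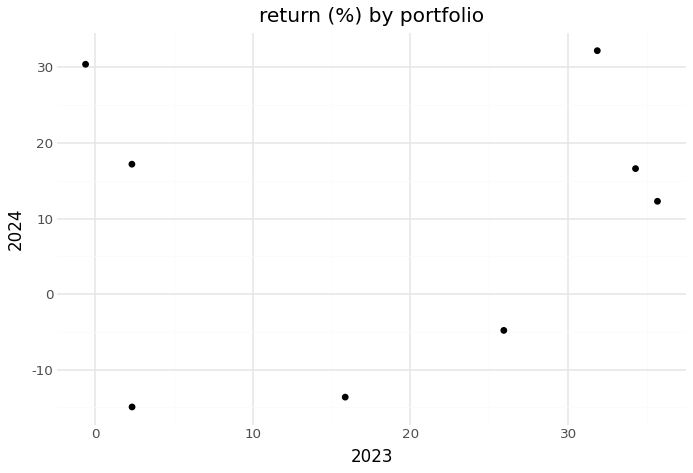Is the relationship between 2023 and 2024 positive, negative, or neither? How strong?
no clear correlation

Points are roughly uncorrelated; weak (|r| ≈ 0.1).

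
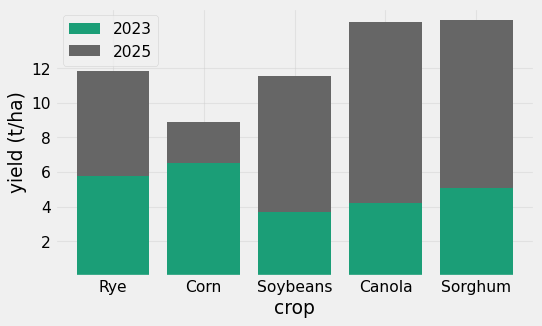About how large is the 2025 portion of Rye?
≈ 6

2025 top ≈ 12, bottom ≈ 6; segment ≈ 6.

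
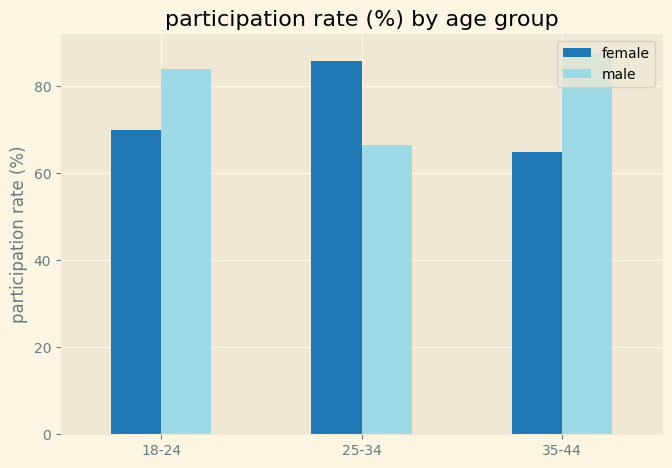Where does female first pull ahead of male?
25-34

18-24: female ≈ 70 vs male ≈ 80 (not yet); 25-34: female ≈ 90 vs male ≈ 70 (first crossover).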